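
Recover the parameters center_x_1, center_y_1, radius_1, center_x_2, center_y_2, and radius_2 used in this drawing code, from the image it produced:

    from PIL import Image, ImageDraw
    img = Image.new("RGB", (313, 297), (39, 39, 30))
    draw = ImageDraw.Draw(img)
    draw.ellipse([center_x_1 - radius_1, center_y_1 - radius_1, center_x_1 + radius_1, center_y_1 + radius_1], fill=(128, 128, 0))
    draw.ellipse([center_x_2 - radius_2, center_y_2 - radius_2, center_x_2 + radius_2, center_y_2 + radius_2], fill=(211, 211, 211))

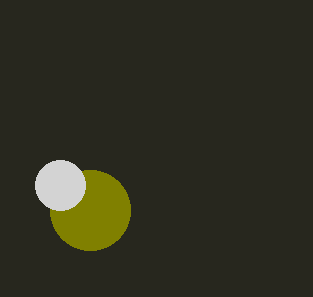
center_x_1 = 90
center_y_1 = 210
radius_1 = 40
center_x_2 = 60
center_y_2 = 185
radius_2 = 25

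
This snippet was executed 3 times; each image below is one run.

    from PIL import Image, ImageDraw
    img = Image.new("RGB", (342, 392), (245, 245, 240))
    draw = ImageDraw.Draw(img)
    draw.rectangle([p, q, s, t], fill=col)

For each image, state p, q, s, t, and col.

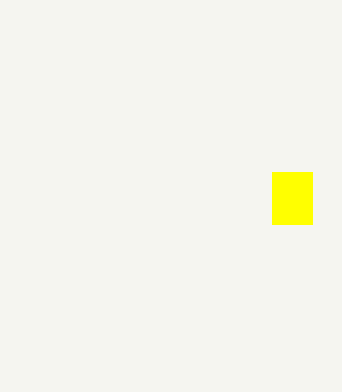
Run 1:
p = 272; q = 172; s = 312; t = 224; col = 'yellow'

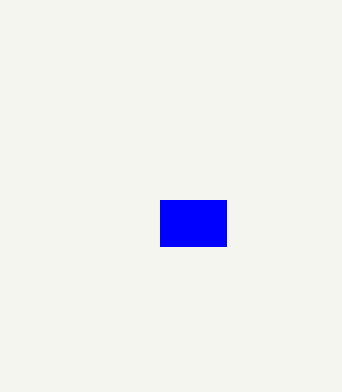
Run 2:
p = 160; q = 200; s = 226; t = 246; col = 'blue'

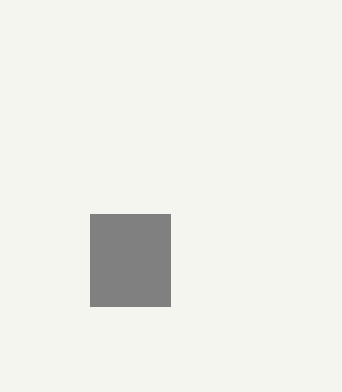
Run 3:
p = 90; q = 214; s = 170; t = 306; col = 'gray'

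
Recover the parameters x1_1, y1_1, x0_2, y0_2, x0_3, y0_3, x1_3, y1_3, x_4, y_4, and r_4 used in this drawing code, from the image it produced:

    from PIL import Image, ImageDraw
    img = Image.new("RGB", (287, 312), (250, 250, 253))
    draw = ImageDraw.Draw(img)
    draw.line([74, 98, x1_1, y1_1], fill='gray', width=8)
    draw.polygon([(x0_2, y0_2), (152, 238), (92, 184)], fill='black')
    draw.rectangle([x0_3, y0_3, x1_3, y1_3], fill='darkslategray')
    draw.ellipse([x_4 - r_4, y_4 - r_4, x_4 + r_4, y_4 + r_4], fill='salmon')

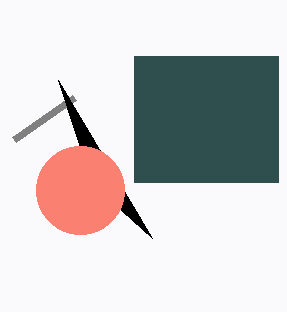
x1_1 = 14; y1_1 = 140; x0_2 = 58; y0_2 = 80; x0_3 = 134; y0_3 = 56; x1_3 = 278; y1_3 = 182; x_4 = 80; y_4 = 190; r_4 = 44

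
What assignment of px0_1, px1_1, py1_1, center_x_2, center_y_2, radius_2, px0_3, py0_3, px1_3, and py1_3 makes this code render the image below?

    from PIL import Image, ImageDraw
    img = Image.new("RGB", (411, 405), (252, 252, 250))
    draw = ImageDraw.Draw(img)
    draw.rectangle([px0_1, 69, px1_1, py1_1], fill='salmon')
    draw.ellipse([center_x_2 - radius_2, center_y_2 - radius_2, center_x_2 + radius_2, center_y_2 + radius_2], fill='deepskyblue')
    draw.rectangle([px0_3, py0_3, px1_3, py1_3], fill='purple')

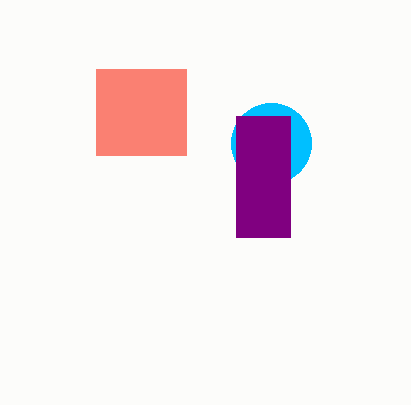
px0_1 = 96, px1_1 = 186, py1_1 = 155, center_x_2 = 271, center_y_2 = 143, radius_2 = 40, px0_3 = 236, py0_3 = 116, px1_3 = 290, py1_3 = 237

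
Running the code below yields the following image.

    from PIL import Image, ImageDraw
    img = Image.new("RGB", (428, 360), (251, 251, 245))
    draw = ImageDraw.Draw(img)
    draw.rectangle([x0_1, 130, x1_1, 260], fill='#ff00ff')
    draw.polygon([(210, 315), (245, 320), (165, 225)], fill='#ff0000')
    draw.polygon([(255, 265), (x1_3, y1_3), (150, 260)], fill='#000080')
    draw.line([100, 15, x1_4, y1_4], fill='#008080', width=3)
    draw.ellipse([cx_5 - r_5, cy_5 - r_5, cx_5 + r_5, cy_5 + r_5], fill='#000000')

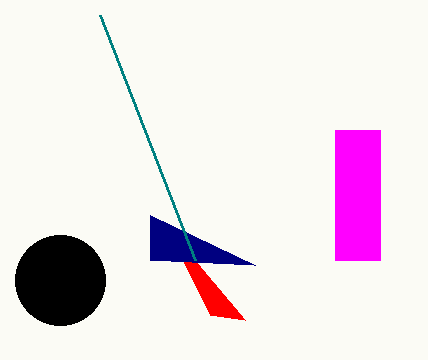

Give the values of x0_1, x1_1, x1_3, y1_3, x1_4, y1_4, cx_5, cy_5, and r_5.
x0_1 = 335, x1_1 = 380, x1_3 = 150, y1_3 = 215, x1_4 = 195, y1_4 = 260, cx_5 = 60, cy_5 = 280, r_5 = 45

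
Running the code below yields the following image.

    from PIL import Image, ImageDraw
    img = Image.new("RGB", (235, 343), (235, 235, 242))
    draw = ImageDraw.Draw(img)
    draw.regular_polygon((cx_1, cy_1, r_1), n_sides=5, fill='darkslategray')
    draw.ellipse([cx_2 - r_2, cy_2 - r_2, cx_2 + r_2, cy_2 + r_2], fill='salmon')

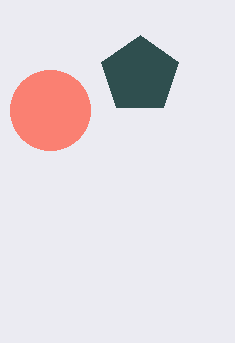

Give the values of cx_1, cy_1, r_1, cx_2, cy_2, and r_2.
cx_1 = 140, cy_1 = 75, r_1 = 40, cx_2 = 50, cy_2 = 110, r_2 = 40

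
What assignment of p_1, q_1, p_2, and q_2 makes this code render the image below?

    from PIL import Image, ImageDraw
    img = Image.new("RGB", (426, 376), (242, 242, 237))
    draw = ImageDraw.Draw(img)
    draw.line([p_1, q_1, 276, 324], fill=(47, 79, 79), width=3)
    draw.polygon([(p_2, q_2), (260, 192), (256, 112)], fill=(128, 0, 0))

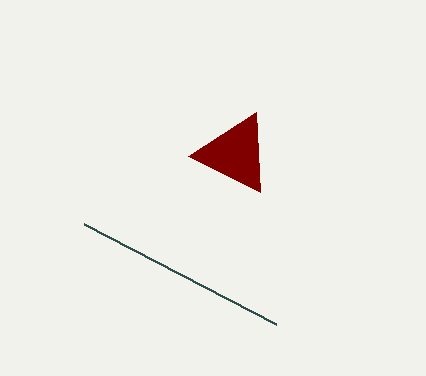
p_1 = 84, q_1 = 224, p_2 = 188, q_2 = 156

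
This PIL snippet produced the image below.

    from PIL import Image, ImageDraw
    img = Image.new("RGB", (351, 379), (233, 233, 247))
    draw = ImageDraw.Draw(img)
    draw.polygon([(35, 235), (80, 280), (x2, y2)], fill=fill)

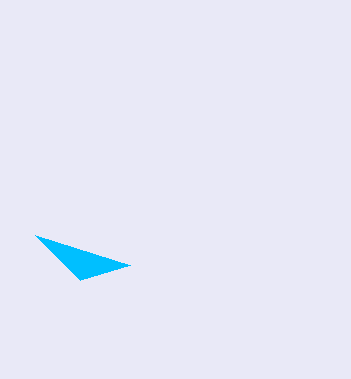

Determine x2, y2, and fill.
x2 = 130
y2 = 265
fill = 'deepskyblue'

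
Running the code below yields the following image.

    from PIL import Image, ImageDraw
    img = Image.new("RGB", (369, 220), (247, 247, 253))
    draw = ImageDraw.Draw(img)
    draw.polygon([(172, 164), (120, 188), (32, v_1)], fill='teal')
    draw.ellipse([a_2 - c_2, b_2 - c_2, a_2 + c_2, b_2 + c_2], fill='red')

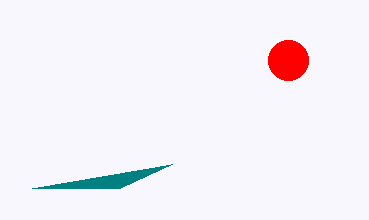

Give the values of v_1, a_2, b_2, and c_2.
v_1 = 188, a_2 = 288, b_2 = 60, c_2 = 20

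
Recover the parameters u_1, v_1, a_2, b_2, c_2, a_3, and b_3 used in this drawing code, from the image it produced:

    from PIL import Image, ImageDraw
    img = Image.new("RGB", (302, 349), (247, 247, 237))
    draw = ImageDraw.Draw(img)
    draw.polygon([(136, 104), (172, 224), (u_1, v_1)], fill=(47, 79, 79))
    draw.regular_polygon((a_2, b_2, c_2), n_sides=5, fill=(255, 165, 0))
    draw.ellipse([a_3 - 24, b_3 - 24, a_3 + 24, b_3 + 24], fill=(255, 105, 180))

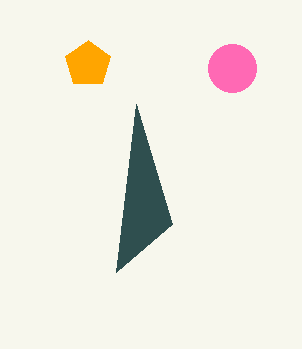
u_1 = 116, v_1 = 272, a_2 = 88, b_2 = 64, c_2 = 24, a_3 = 232, b_3 = 68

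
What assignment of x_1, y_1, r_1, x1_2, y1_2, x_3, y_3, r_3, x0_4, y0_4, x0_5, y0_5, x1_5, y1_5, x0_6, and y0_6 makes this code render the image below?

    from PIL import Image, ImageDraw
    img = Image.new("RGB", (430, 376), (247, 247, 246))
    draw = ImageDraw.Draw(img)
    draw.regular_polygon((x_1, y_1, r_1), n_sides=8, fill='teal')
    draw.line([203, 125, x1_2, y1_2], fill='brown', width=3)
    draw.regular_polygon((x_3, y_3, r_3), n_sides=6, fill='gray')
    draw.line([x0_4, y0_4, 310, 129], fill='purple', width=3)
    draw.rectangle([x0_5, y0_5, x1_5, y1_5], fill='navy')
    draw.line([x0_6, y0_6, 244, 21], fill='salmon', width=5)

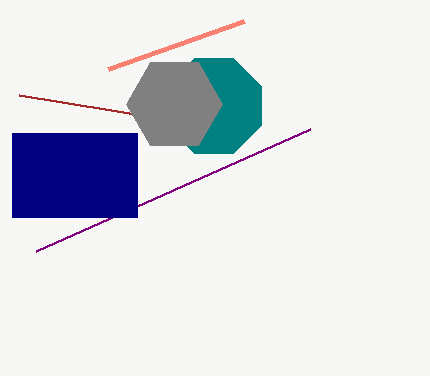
x_1 = 214
y_1 = 106
r_1 = 51
x1_2 = 19
y1_2 = 95
x_3 = 174
y_3 = 104
r_3 = 48
x0_4 = 36
y0_4 = 251
x0_5 = 12
y0_5 = 133
x1_5 = 137
y1_5 = 217
x0_6 = 108
y0_6 = 69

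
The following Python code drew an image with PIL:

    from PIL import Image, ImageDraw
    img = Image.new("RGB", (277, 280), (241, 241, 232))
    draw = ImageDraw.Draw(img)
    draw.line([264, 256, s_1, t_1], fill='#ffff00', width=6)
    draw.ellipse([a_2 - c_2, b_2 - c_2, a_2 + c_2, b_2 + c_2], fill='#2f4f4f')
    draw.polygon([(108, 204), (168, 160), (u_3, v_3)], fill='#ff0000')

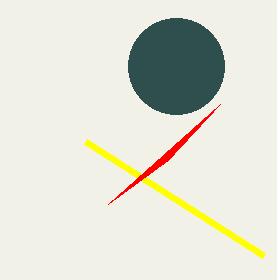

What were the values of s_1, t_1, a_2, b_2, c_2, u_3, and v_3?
s_1 = 86; t_1 = 142; a_2 = 176; b_2 = 66; c_2 = 48; u_3 = 220; v_3 = 104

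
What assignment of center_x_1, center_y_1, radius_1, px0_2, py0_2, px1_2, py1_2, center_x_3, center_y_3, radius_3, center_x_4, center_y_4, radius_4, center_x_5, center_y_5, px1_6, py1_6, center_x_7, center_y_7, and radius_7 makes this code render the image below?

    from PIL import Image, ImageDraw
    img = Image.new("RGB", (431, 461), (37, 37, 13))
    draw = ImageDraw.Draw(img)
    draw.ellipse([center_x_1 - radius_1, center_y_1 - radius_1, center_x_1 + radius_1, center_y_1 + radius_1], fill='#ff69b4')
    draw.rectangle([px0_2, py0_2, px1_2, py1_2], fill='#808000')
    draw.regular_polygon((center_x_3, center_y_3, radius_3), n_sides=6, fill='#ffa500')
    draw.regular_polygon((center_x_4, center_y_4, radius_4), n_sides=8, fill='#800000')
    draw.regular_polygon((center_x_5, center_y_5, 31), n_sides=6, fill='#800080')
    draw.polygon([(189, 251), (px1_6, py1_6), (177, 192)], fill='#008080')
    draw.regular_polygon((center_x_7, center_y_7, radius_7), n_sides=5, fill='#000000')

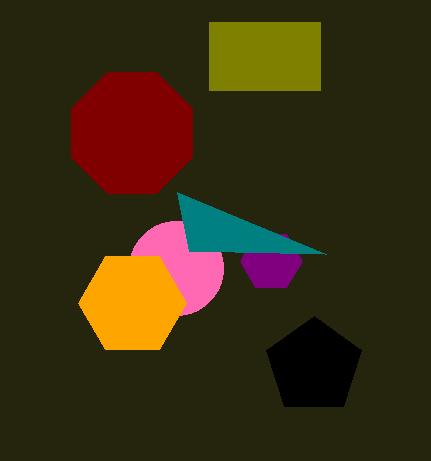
center_x_1 = 176, center_y_1 = 268, radius_1 = 47, px0_2 = 209, py0_2 = 22, px1_2 = 320, py1_2 = 90, center_x_3 = 132, center_y_3 = 303, radius_3 = 54, center_x_4 = 132, center_y_4 = 133, radius_4 = 65, center_x_5 = 271, center_y_5 = 261, px1_6 = 326, py1_6 = 254, center_x_7 = 314, center_y_7 = 366, radius_7 = 50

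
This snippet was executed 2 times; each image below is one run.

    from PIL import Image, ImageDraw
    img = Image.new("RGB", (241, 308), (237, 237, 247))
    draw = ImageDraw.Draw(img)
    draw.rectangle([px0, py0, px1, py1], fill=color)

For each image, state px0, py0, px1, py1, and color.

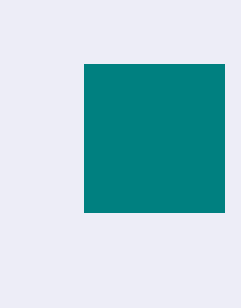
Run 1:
px0 = 84
py0 = 64
px1 = 224
py1 = 212
color = 'teal'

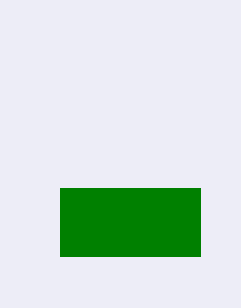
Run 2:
px0 = 60, py0 = 188, px1 = 200, py1 = 256, color = 'green'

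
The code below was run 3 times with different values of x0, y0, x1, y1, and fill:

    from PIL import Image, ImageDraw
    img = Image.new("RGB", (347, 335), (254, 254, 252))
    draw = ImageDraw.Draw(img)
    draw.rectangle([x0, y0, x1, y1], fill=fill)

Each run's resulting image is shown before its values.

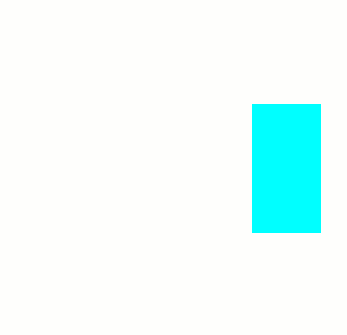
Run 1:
x0 = 252
y0 = 104
x1 = 320
y1 = 232
fill = 'cyan'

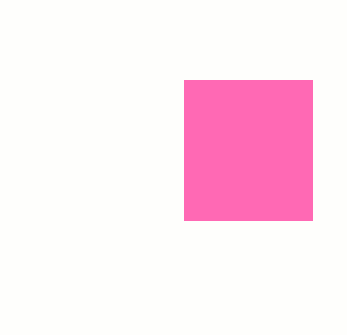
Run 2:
x0 = 184, y0 = 80, x1 = 312, y1 = 220, fill = 'hotpink'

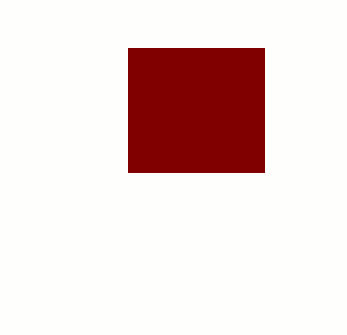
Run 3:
x0 = 128; y0 = 48; x1 = 264; y1 = 172; fill = 'maroon'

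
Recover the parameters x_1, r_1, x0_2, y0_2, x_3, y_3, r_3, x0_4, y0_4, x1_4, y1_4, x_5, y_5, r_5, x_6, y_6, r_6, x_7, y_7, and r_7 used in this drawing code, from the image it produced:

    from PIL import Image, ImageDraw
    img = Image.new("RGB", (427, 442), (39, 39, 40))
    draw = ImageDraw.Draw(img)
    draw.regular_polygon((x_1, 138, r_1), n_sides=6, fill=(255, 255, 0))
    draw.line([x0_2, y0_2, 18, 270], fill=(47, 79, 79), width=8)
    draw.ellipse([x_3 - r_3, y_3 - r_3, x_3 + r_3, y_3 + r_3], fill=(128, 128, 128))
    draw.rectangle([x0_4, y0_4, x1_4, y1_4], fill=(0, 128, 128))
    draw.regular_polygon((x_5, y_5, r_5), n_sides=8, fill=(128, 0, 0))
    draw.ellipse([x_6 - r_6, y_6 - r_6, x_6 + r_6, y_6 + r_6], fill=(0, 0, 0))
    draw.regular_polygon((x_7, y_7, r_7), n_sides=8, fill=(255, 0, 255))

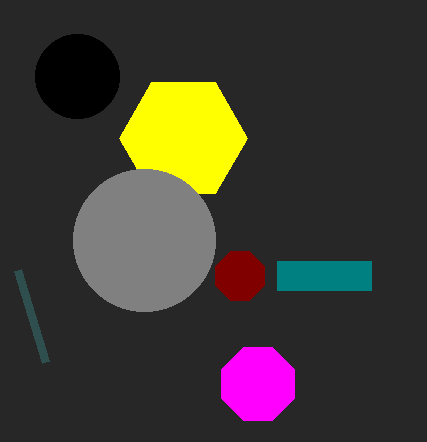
x_1 = 183
r_1 = 64
x0_2 = 46
y0_2 = 362
x_3 = 144
y_3 = 240
r_3 = 71
x0_4 = 277
y0_4 = 261
x1_4 = 371
y1_4 = 290
x_5 = 240
y_5 = 276
r_5 = 26
x_6 = 77
y_6 = 76
r_6 = 42
x_7 = 258
y_7 = 384
r_7 = 39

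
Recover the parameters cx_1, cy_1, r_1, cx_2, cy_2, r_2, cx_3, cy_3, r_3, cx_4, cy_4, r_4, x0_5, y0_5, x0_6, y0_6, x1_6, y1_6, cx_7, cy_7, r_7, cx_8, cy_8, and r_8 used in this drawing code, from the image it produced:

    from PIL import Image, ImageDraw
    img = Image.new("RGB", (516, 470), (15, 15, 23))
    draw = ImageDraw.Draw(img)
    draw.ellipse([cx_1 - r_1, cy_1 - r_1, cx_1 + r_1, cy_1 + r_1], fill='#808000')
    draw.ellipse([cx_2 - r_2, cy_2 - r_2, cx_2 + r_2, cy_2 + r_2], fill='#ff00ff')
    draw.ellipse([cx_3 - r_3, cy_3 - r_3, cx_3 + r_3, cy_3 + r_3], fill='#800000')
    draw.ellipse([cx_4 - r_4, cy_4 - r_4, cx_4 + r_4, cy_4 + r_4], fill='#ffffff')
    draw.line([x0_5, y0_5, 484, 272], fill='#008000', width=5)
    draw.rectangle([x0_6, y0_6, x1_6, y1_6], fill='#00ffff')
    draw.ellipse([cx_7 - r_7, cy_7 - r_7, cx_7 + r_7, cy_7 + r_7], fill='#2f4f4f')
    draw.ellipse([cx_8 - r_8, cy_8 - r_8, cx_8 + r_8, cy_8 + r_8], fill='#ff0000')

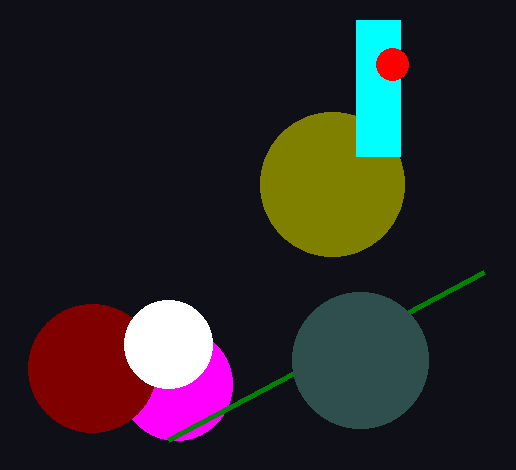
cx_1 = 332, cy_1 = 184, r_1 = 72, cx_2 = 176, cy_2 = 384, r_2 = 56, cx_3 = 92, cy_3 = 368, r_3 = 64, cx_4 = 168, cy_4 = 344, r_4 = 44, x0_5 = 168, y0_5 = 440, x0_6 = 356, y0_6 = 20, x1_6 = 400, y1_6 = 156, cx_7 = 360, cy_7 = 360, r_7 = 68, cx_8 = 392, cy_8 = 64, r_8 = 16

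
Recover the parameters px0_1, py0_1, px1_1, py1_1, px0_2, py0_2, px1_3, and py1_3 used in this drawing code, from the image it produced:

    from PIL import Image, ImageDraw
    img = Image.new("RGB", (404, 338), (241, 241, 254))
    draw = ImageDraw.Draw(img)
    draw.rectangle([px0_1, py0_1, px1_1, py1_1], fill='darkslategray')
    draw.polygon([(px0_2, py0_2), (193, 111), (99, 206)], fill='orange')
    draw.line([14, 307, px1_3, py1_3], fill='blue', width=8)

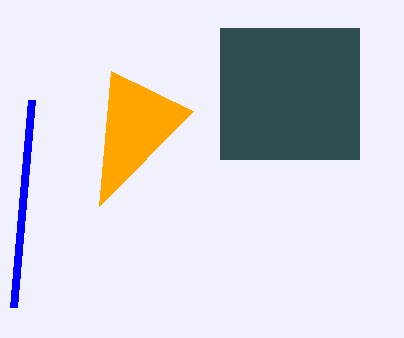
px0_1 = 220
py0_1 = 28
px1_1 = 359
py1_1 = 159
px0_2 = 111
py0_2 = 71
px1_3 = 32
py1_3 = 100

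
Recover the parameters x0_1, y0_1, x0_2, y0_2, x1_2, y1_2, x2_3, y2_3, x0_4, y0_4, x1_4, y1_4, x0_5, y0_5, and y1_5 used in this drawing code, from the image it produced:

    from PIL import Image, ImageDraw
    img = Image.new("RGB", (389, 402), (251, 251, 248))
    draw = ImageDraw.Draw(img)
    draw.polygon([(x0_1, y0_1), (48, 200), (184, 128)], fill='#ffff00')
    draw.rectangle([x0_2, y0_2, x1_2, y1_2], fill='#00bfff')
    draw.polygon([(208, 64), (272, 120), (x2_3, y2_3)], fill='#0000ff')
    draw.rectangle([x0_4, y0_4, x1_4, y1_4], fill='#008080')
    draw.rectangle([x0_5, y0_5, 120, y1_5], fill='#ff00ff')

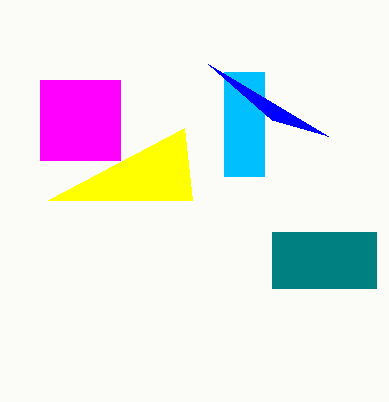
x0_1 = 192; y0_1 = 200; x0_2 = 224; y0_2 = 72; x1_2 = 264; y1_2 = 176; x2_3 = 328; y2_3 = 136; x0_4 = 272; y0_4 = 232; x1_4 = 376; y1_4 = 288; x0_5 = 40; y0_5 = 80; y1_5 = 160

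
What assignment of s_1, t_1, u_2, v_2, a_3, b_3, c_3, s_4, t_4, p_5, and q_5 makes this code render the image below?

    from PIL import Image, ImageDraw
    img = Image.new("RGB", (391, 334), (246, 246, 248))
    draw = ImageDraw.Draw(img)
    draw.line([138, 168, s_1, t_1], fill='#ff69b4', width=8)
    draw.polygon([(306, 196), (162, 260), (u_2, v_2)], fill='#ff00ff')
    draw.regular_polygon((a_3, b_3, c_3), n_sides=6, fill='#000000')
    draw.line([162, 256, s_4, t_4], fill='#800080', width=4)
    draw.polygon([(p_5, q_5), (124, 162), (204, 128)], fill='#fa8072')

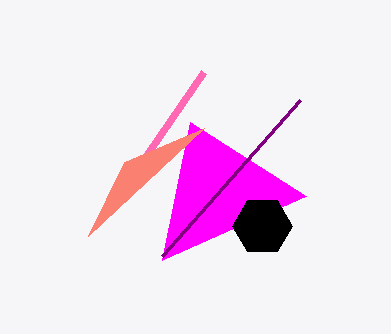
s_1 = 204
t_1 = 72
u_2 = 190
v_2 = 122
a_3 = 262
b_3 = 226
c_3 = 30
s_4 = 300
t_4 = 100
p_5 = 88
q_5 = 236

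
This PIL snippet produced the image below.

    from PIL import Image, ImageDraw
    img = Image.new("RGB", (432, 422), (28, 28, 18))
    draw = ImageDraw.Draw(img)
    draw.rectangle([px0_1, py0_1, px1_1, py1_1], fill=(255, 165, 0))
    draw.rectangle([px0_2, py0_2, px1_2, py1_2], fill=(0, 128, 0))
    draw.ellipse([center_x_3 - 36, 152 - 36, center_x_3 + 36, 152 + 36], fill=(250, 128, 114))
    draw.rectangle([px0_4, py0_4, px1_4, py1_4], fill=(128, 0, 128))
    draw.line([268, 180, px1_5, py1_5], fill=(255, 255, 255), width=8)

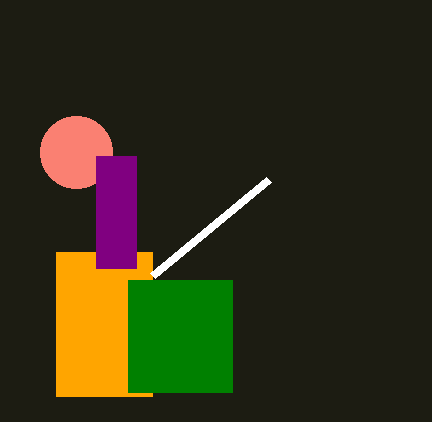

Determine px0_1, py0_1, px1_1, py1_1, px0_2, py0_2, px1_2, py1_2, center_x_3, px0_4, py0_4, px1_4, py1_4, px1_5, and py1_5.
px0_1 = 56
py0_1 = 252
px1_1 = 152
py1_1 = 396
px0_2 = 128
py0_2 = 280
px1_2 = 232
py1_2 = 392
center_x_3 = 76
px0_4 = 96
py0_4 = 156
px1_4 = 136
py1_4 = 268
px1_5 = 152
py1_5 = 276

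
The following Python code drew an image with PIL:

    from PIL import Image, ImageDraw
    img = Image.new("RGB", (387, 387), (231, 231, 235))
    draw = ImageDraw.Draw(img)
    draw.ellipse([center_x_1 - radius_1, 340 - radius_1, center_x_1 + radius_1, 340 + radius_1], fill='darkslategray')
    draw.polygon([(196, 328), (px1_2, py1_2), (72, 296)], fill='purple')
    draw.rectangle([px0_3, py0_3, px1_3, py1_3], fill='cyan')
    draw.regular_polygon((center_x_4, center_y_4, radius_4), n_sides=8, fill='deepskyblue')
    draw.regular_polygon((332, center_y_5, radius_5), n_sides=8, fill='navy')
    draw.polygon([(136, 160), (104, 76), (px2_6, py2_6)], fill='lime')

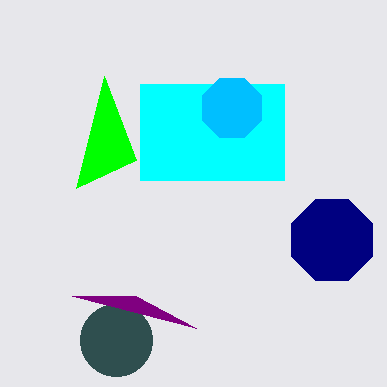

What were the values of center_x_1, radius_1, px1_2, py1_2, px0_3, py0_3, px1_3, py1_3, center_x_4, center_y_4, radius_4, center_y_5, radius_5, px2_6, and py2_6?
center_x_1 = 116; radius_1 = 36; px1_2 = 136; py1_2 = 296; px0_3 = 140; py0_3 = 84; px1_3 = 284; py1_3 = 180; center_x_4 = 232; center_y_4 = 108; radius_4 = 32; center_y_5 = 240; radius_5 = 44; px2_6 = 76; py2_6 = 188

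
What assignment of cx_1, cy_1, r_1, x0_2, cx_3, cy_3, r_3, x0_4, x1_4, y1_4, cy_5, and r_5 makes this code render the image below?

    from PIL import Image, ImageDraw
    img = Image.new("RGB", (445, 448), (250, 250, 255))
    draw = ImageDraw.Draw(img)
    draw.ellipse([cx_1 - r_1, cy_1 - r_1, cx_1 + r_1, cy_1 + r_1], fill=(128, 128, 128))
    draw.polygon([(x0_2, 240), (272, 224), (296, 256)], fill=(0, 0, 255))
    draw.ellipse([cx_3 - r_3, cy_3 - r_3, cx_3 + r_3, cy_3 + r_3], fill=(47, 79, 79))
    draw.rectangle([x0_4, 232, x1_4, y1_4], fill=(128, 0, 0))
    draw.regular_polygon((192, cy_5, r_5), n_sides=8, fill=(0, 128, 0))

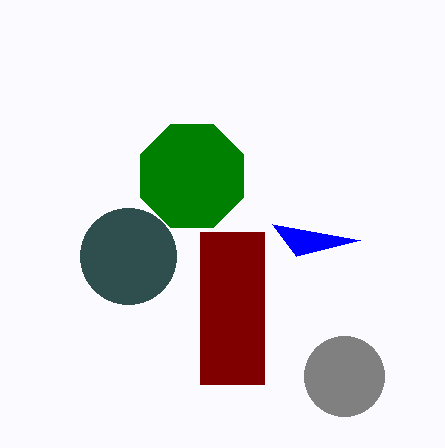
cx_1 = 344; cy_1 = 376; r_1 = 40; x0_2 = 360; cx_3 = 128; cy_3 = 256; r_3 = 48; x0_4 = 200; x1_4 = 264; y1_4 = 384; cy_5 = 176; r_5 = 56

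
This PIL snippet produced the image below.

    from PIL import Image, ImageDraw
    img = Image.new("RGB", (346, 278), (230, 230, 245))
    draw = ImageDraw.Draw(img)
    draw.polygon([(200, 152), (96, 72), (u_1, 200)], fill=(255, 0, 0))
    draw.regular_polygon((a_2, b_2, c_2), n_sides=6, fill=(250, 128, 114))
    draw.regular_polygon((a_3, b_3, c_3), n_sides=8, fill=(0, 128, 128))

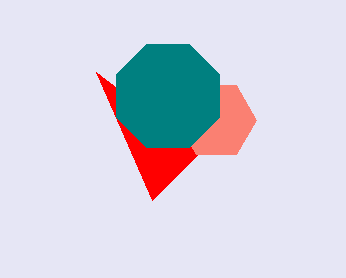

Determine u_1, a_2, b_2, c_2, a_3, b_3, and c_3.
u_1 = 152, a_2 = 216, b_2 = 120, c_2 = 40, a_3 = 168, b_3 = 96, c_3 = 56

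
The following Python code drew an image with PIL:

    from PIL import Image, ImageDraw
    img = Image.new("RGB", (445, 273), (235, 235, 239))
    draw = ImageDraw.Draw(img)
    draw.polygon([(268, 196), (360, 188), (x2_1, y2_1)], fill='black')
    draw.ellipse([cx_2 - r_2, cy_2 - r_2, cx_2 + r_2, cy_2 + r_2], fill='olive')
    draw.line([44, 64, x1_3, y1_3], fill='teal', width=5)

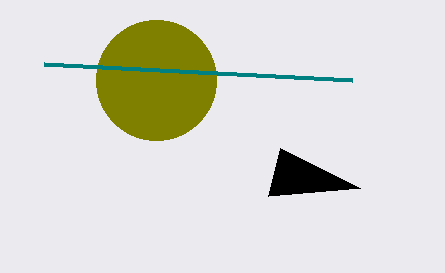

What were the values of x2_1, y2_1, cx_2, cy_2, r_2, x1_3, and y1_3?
x2_1 = 280
y2_1 = 148
cx_2 = 156
cy_2 = 80
r_2 = 60
x1_3 = 352
y1_3 = 80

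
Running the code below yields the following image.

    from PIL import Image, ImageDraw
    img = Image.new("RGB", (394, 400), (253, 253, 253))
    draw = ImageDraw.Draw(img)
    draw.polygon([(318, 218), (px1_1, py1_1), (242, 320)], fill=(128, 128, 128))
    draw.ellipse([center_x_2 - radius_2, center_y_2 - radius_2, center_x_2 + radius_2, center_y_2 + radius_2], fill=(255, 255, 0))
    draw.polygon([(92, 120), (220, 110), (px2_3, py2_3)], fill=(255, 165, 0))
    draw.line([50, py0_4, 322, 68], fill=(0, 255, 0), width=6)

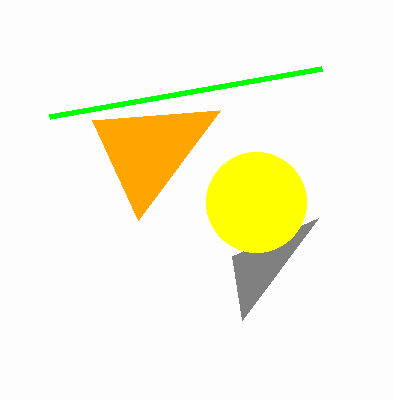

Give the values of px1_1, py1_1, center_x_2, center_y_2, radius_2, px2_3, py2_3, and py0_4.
px1_1 = 232; py1_1 = 256; center_x_2 = 256; center_y_2 = 202; radius_2 = 50; px2_3 = 138; py2_3 = 220; py0_4 = 116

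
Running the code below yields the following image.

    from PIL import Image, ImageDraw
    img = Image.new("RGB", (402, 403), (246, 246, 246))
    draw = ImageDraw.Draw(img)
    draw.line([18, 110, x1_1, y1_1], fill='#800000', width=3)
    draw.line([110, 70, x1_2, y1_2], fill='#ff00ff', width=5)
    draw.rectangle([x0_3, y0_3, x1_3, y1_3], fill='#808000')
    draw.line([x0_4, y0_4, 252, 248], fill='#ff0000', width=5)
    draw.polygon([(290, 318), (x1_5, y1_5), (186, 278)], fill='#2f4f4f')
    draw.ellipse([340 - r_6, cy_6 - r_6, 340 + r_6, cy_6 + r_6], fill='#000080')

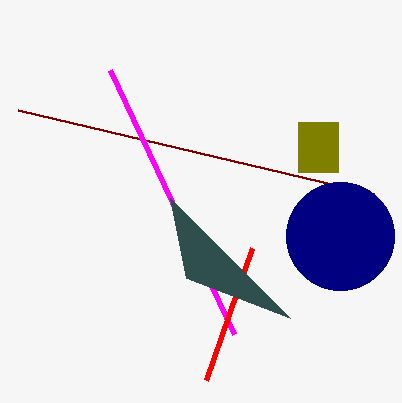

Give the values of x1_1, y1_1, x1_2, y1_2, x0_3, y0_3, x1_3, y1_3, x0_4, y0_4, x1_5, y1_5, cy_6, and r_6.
x1_1 = 374; y1_1 = 194; x1_2 = 234; y1_2 = 334; x0_3 = 298; y0_3 = 122; x1_3 = 338; y1_3 = 172; x0_4 = 206; y0_4 = 380; x1_5 = 170; y1_5 = 198; cy_6 = 236; r_6 = 54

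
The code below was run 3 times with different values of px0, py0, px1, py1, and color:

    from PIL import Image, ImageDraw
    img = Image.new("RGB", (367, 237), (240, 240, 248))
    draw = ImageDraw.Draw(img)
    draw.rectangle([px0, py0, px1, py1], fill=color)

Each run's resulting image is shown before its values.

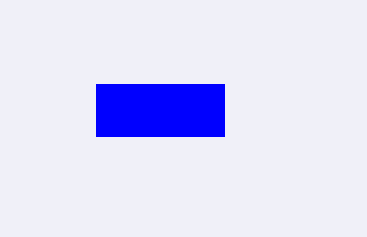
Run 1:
px0 = 96; py0 = 84; px1 = 224; py1 = 136; color = 'blue'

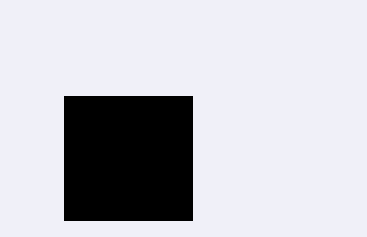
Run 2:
px0 = 64
py0 = 96
px1 = 192
py1 = 220
color = 'black'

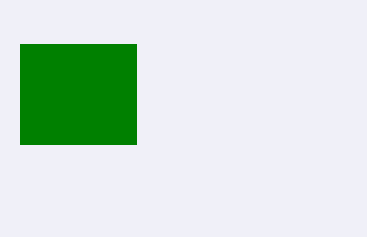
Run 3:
px0 = 20, py0 = 44, px1 = 136, py1 = 144, color = 'green'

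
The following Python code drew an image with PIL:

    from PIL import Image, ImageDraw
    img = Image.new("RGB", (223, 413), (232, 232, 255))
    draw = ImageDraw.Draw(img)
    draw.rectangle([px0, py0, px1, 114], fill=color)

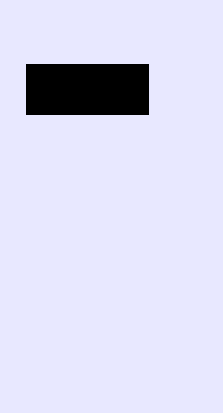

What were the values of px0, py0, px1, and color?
px0 = 26, py0 = 64, px1 = 148, color = 'black'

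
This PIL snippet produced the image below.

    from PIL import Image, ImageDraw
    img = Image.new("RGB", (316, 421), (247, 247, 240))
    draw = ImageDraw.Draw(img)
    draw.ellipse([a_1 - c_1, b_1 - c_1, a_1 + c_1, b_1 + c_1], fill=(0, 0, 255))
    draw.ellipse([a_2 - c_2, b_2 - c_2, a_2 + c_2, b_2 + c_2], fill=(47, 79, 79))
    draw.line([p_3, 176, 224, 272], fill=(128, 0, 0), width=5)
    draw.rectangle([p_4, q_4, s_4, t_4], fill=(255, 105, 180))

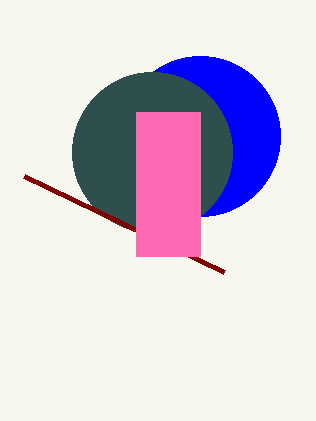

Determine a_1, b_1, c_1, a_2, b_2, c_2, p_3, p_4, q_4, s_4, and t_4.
a_1 = 200
b_1 = 136
c_1 = 80
a_2 = 152
b_2 = 152
c_2 = 80
p_3 = 24
p_4 = 136
q_4 = 112
s_4 = 200
t_4 = 256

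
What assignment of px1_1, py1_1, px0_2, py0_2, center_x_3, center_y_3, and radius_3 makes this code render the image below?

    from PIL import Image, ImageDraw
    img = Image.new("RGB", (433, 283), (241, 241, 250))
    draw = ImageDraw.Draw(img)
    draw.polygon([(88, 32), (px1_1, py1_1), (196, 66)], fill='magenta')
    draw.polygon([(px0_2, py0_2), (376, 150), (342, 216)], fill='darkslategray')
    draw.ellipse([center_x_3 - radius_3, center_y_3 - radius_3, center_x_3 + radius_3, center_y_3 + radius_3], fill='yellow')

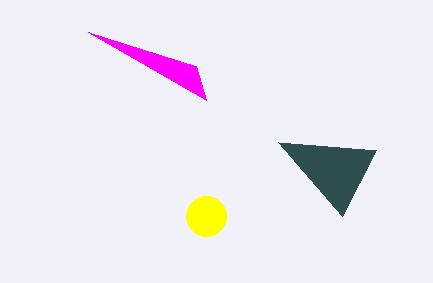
px1_1 = 206
py1_1 = 100
px0_2 = 278
py0_2 = 142
center_x_3 = 206
center_y_3 = 216
radius_3 = 20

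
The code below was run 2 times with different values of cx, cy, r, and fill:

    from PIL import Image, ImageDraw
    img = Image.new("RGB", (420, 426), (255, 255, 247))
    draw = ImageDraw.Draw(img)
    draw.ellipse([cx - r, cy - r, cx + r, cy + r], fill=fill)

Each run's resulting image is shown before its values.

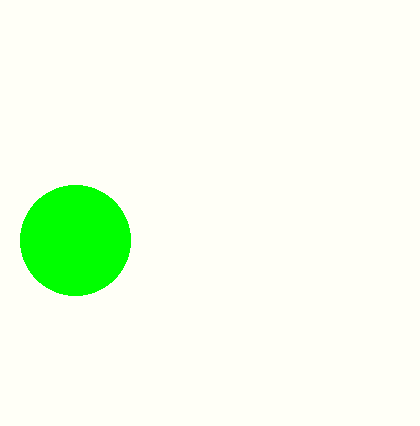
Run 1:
cx = 75, cy = 240, r = 55, fill = 'lime'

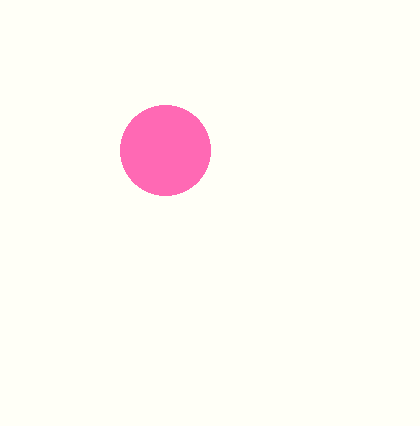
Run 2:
cx = 165; cy = 150; r = 45; fill = 'hotpink'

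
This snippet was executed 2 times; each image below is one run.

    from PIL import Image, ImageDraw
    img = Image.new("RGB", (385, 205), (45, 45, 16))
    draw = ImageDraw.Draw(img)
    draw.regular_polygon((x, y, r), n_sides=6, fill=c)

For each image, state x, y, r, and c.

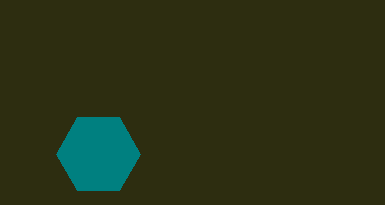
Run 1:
x = 98, y = 154, r = 42, c = 'teal'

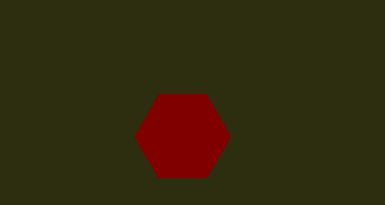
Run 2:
x = 182, y = 136, r = 48, c = 'maroon'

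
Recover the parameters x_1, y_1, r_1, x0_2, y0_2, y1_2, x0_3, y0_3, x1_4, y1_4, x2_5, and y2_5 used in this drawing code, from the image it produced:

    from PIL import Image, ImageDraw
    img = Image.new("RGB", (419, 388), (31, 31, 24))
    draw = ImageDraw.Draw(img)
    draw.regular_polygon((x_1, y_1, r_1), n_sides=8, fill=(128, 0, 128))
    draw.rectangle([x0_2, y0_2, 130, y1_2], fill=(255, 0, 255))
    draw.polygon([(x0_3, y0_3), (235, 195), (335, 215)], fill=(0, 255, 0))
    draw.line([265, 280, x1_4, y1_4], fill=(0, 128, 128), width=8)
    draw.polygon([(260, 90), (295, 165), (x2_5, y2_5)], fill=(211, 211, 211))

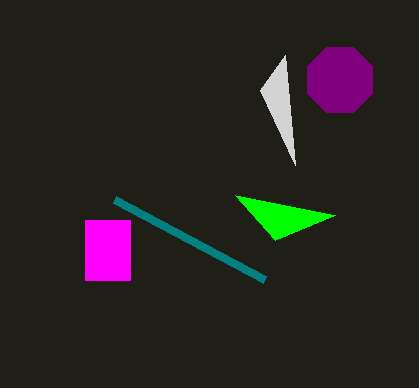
x_1 = 340, y_1 = 80, r_1 = 35, x0_2 = 85, y0_2 = 220, y1_2 = 280, x0_3 = 275, y0_3 = 240, x1_4 = 115, y1_4 = 200, x2_5 = 285, y2_5 = 55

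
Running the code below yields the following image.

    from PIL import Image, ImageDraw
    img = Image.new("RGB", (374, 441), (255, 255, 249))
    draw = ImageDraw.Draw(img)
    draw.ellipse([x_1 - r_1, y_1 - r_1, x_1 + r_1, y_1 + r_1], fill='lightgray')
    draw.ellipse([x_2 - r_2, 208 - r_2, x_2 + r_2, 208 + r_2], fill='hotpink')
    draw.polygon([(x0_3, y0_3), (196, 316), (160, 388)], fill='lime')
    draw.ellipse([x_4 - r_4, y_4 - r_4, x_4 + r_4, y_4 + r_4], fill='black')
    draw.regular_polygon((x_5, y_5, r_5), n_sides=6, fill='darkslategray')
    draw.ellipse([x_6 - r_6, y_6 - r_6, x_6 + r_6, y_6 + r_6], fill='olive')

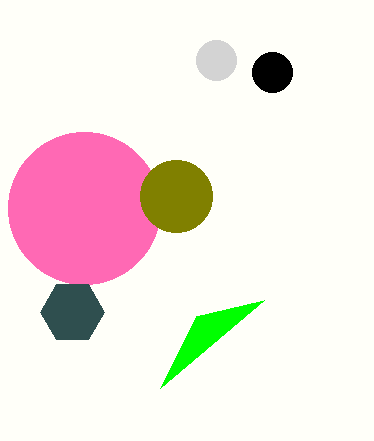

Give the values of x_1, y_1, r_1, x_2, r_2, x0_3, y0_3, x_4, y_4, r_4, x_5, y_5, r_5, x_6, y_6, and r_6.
x_1 = 216
y_1 = 60
r_1 = 20
x_2 = 84
r_2 = 76
x0_3 = 264
y0_3 = 300
x_4 = 272
y_4 = 72
r_4 = 20
x_5 = 72
y_5 = 312
r_5 = 32
x_6 = 176
y_6 = 196
r_6 = 36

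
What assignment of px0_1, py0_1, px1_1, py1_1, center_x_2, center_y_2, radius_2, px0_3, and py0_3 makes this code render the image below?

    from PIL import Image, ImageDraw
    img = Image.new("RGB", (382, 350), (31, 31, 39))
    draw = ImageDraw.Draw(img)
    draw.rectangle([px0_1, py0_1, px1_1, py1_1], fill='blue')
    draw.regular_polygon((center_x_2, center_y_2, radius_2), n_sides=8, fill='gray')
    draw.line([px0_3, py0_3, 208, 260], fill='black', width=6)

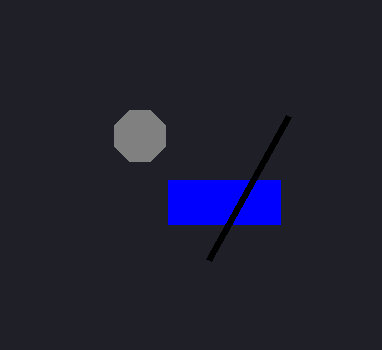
px0_1 = 168; py0_1 = 180; px1_1 = 280; py1_1 = 224; center_x_2 = 140; center_y_2 = 136; radius_2 = 28; px0_3 = 288; py0_3 = 116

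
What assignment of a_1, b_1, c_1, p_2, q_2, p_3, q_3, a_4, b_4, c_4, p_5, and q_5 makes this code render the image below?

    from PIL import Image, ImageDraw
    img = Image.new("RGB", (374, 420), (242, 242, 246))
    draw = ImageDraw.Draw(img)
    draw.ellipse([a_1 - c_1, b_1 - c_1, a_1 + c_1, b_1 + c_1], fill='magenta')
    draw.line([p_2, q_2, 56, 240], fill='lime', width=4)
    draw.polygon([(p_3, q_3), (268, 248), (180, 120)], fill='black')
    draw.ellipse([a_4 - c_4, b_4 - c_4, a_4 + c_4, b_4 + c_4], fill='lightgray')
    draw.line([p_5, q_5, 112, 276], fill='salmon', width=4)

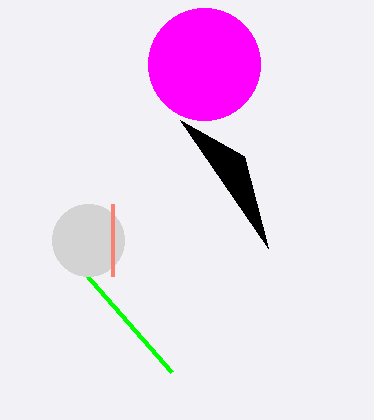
a_1 = 204
b_1 = 64
c_1 = 56
p_2 = 172
q_2 = 372
p_3 = 244
q_3 = 156
a_4 = 88
b_4 = 240
c_4 = 36
p_5 = 112
q_5 = 204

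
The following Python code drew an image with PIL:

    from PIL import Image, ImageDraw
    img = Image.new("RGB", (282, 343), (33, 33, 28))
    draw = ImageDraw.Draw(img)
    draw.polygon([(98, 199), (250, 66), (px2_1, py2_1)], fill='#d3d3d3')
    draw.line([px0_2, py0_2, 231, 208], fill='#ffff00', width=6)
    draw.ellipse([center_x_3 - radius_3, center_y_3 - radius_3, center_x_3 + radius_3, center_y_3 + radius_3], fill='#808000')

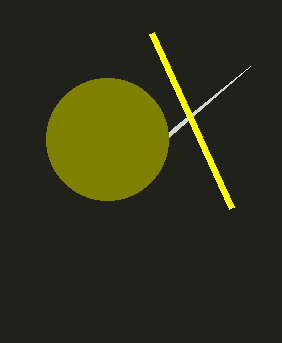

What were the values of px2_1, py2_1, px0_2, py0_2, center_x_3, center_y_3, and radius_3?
px2_1 = 173
py2_1 = 128
px0_2 = 151
py0_2 = 33
center_x_3 = 107
center_y_3 = 139
radius_3 = 61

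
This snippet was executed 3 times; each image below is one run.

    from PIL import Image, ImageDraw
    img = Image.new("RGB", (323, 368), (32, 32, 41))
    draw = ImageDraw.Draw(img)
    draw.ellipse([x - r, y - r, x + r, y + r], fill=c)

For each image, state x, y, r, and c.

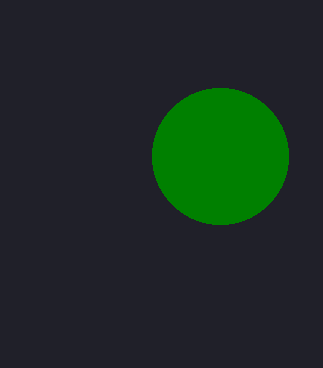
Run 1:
x = 220
y = 156
r = 68
c = 'green'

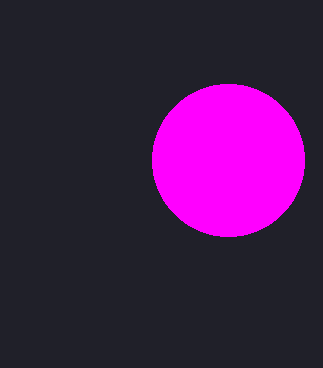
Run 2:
x = 228
y = 160
r = 76
c = 'magenta'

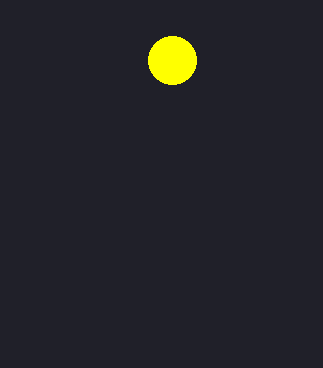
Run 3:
x = 172
y = 60
r = 24
c = 'yellow'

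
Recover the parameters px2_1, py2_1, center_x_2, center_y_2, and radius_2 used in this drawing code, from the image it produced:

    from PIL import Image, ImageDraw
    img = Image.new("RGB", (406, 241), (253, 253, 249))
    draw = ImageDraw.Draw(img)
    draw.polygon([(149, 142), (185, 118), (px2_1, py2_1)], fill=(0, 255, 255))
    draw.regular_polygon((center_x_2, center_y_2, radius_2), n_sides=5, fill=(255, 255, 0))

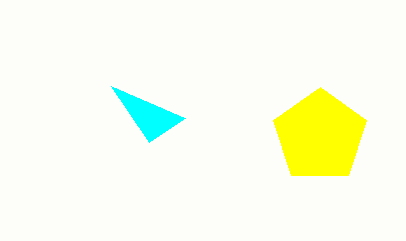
px2_1 = 111, py2_1 = 86, center_x_2 = 320, center_y_2 = 136, radius_2 = 49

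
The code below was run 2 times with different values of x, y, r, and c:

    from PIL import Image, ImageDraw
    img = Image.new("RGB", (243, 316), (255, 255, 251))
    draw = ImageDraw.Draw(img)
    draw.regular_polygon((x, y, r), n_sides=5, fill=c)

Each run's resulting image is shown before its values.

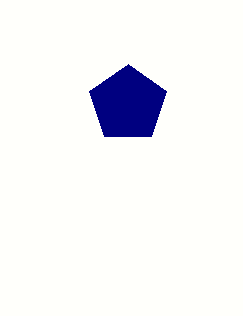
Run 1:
x = 128, y = 104, r = 40, c = 'navy'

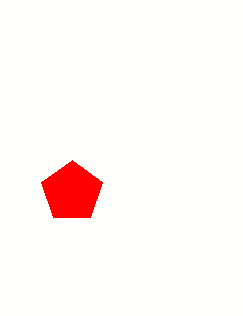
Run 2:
x = 72, y = 192, r = 32, c = 'red'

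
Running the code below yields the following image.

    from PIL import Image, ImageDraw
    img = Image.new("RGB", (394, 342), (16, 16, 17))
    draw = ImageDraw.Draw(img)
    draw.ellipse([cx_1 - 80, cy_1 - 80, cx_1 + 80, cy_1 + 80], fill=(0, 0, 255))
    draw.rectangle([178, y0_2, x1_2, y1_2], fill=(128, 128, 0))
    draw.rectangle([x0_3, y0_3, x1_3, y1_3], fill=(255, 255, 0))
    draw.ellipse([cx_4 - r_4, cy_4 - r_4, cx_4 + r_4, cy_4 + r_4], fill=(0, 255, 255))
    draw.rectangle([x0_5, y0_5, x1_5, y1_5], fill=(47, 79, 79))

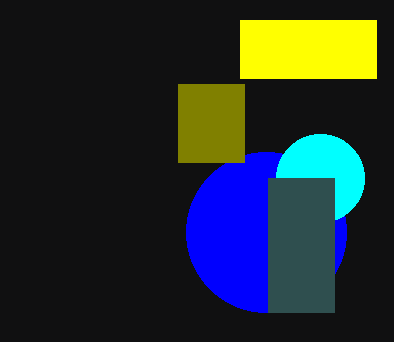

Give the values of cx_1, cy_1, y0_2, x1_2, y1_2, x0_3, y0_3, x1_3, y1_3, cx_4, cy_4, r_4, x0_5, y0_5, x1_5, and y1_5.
cx_1 = 266; cy_1 = 232; y0_2 = 84; x1_2 = 244; y1_2 = 162; x0_3 = 240; y0_3 = 20; x1_3 = 376; y1_3 = 78; cx_4 = 320; cy_4 = 178; r_4 = 44; x0_5 = 268; y0_5 = 178; x1_5 = 334; y1_5 = 312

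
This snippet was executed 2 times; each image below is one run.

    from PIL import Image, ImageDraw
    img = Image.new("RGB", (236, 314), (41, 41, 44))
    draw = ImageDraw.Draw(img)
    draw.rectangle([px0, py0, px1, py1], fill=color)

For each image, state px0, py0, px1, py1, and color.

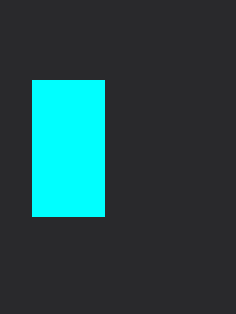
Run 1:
px0 = 32
py0 = 80
px1 = 104
py1 = 216
color = 'cyan'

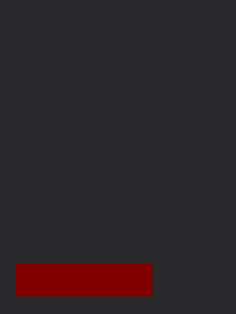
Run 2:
px0 = 16; py0 = 264; px1 = 152; py1 = 296; color = 'maroon'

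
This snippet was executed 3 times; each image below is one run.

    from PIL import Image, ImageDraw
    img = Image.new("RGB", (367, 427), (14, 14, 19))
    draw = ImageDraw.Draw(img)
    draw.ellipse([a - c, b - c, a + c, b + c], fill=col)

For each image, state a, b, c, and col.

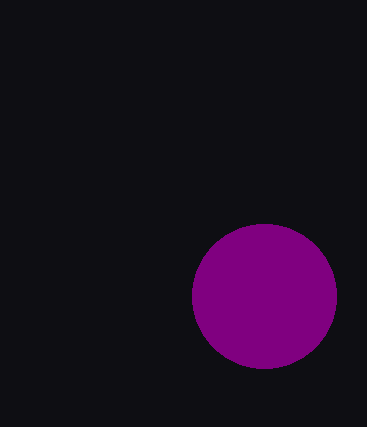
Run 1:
a = 264; b = 296; c = 72; col = 'purple'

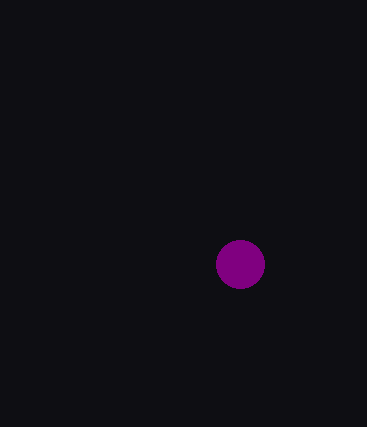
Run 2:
a = 240; b = 264; c = 24; col = 'purple'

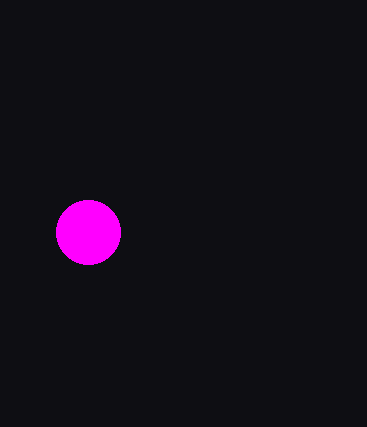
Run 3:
a = 88
b = 232
c = 32
col = 'magenta'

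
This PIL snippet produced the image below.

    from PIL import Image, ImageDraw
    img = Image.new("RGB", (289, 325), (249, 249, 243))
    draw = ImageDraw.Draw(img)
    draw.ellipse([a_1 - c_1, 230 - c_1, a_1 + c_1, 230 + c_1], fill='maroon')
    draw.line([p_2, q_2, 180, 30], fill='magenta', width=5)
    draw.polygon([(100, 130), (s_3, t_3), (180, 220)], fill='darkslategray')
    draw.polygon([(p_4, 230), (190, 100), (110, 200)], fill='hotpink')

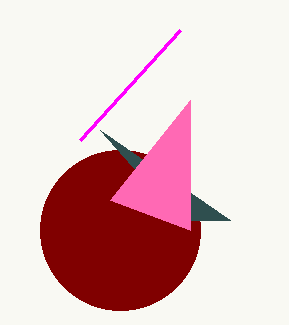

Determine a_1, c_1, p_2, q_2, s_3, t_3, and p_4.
a_1 = 120
c_1 = 80
p_2 = 80
q_2 = 140
s_3 = 230
t_3 = 220
p_4 = 190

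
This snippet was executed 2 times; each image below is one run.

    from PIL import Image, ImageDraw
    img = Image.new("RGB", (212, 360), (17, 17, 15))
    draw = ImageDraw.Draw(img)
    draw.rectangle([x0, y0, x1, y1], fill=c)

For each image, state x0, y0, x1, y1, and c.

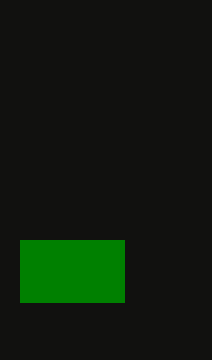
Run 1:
x0 = 20, y0 = 240, x1 = 124, y1 = 302, c = 'green'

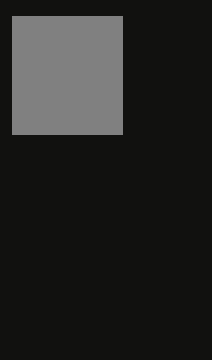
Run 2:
x0 = 12
y0 = 16
x1 = 122
y1 = 134
c = 'gray'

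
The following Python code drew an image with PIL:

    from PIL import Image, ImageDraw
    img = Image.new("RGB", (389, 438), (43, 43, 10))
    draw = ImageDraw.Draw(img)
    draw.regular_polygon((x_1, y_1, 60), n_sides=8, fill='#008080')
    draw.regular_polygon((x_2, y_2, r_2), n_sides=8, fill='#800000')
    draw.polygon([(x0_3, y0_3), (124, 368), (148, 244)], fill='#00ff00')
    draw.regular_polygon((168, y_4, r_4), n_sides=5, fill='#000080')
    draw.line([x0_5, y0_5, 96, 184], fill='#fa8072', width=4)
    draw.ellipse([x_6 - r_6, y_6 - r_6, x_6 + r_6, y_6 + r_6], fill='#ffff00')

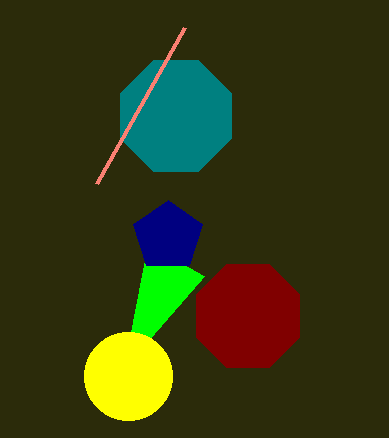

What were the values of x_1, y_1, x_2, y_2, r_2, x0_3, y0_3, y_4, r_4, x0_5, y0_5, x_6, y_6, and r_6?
x_1 = 176; y_1 = 116; x_2 = 248; y_2 = 316; r_2 = 56; x0_3 = 204; y0_3 = 276; y_4 = 236; r_4 = 36; x0_5 = 184; y0_5 = 28; x_6 = 128; y_6 = 376; r_6 = 44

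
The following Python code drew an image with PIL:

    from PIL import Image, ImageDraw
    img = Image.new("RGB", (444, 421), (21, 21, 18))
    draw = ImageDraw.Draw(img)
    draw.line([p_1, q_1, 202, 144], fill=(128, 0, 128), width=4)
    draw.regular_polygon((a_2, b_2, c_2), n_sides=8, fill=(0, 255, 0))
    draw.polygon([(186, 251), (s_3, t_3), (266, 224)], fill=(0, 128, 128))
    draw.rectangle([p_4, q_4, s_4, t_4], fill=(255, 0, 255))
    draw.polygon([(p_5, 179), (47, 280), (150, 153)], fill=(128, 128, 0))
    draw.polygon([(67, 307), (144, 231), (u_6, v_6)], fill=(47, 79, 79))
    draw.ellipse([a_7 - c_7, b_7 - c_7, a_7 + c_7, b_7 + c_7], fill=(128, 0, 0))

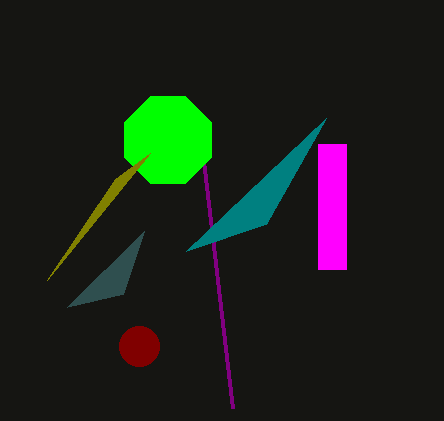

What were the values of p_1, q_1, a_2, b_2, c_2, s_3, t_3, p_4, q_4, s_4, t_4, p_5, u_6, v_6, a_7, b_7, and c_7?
p_1 = 233
q_1 = 408
a_2 = 168
b_2 = 140
c_2 = 47
s_3 = 326
t_3 = 118
p_4 = 318
q_4 = 144
s_4 = 346
t_4 = 269
p_5 = 115
u_6 = 123
v_6 = 294
a_7 = 139
b_7 = 346
c_7 = 20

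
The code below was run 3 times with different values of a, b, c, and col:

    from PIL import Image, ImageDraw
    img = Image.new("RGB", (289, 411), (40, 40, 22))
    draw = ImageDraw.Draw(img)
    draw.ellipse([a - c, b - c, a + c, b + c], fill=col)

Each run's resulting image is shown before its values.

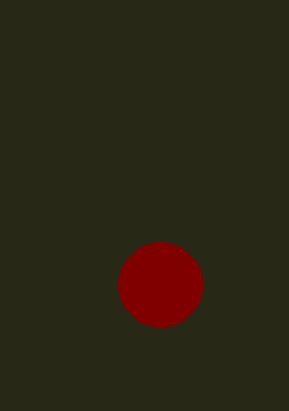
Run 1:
a = 160; b = 284; c = 42; col = 'maroon'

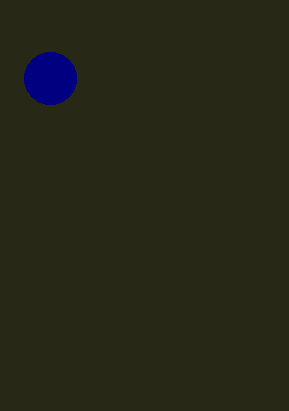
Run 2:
a = 50
b = 78
c = 26
col = 'navy'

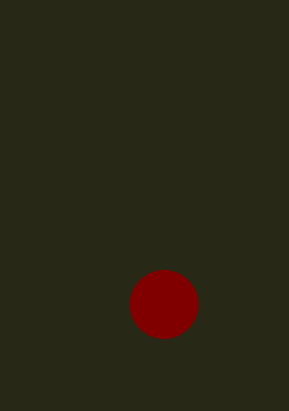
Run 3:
a = 164; b = 304; c = 34; col = 'maroon'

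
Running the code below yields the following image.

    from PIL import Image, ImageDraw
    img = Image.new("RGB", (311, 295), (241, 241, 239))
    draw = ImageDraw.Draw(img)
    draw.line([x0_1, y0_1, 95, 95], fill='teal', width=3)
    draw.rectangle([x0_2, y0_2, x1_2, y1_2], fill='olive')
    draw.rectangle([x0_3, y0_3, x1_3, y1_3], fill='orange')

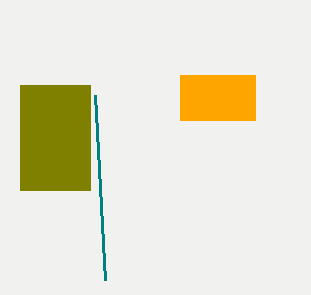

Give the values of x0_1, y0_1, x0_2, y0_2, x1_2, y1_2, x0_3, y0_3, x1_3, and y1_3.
x0_1 = 105, y0_1 = 280, x0_2 = 20, y0_2 = 85, x1_2 = 90, y1_2 = 190, x0_3 = 180, y0_3 = 75, x1_3 = 255, y1_3 = 120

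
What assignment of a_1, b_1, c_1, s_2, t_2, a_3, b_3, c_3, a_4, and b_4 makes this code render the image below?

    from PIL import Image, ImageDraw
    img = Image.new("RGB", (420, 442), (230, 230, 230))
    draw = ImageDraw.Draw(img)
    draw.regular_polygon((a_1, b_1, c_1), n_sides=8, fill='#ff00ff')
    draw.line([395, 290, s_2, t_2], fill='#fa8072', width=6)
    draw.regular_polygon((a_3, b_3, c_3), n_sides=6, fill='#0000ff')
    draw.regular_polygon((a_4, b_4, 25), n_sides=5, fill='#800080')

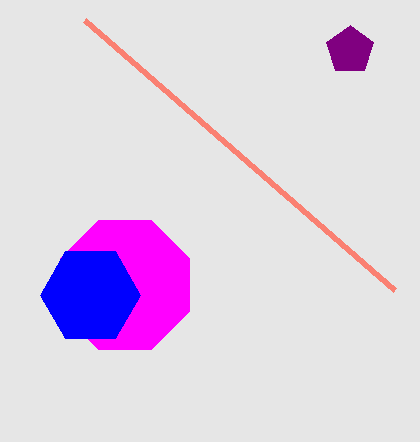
a_1 = 125
b_1 = 285
c_1 = 70
s_2 = 85
t_2 = 20
a_3 = 90
b_3 = 295
c_3 = 50
a_4 = 350
b_4 = 50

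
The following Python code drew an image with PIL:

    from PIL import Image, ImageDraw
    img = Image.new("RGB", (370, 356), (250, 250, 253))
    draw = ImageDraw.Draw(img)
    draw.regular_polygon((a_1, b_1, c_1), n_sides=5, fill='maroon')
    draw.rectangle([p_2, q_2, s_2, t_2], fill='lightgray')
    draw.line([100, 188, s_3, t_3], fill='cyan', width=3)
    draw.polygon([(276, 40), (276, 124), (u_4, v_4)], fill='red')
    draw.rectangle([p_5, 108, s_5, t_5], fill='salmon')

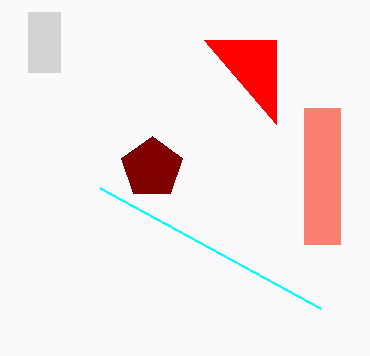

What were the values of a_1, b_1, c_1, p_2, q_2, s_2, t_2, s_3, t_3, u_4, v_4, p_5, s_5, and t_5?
a_1 = 152, b_1 = 168, c_1 = 32, p_2 = 28, q_2 = 12, s_2 = 60, t_2 = 72, s_3 = 320, t_3 = 308, u_4 = 204, v_4 = 40, p_5 = 304, s_5 = 340, t_5 = 244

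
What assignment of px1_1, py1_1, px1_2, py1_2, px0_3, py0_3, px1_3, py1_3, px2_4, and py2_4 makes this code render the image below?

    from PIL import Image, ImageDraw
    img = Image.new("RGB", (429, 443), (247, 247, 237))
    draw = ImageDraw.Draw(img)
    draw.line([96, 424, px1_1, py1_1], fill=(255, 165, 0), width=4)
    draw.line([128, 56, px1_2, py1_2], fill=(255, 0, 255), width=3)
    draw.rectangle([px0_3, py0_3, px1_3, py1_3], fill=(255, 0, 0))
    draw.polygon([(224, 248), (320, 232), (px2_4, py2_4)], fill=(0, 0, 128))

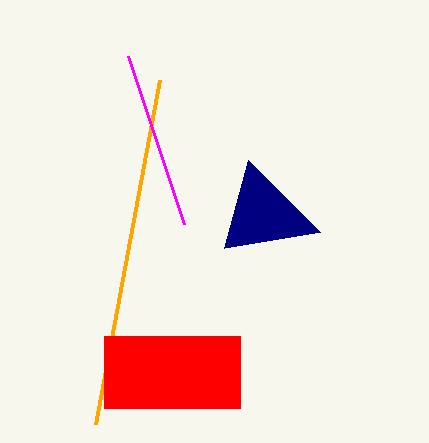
px1_1 = 160
py1_1 = 80
px1_2 = 184
py1_2 = 224
px0_3 = 104
py0_3 = 336
px1_3 = 240
py1_3 = 408
px2_4 = 248
py2_4 = 160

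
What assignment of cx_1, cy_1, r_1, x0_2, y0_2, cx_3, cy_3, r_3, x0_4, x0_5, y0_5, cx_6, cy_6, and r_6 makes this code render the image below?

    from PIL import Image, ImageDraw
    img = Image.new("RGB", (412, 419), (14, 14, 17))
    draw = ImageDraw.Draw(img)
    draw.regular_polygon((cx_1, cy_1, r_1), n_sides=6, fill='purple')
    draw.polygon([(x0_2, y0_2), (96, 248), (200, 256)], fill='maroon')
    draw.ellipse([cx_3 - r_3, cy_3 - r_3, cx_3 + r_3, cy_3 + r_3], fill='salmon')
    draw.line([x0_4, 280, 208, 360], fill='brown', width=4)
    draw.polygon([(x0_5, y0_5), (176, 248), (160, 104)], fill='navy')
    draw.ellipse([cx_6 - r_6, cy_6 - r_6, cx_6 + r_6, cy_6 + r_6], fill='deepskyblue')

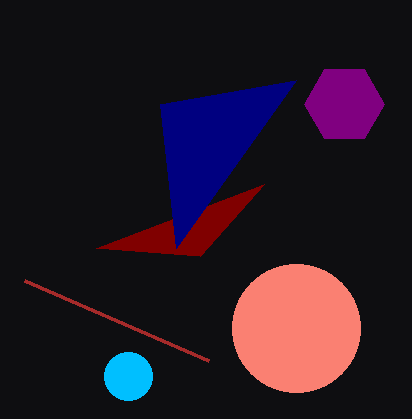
cx_1 = 344, cy_1 = 104, r_1 = 40, x0_2 = 264, y0_2 = 184, cx_3 = 296, cy_3 = 328, r_3 = 64, x0_4 = 24, x0_5 = 296, y0_5 = 80, cx_6 = 128, cy_6 = 376, r_6 = 24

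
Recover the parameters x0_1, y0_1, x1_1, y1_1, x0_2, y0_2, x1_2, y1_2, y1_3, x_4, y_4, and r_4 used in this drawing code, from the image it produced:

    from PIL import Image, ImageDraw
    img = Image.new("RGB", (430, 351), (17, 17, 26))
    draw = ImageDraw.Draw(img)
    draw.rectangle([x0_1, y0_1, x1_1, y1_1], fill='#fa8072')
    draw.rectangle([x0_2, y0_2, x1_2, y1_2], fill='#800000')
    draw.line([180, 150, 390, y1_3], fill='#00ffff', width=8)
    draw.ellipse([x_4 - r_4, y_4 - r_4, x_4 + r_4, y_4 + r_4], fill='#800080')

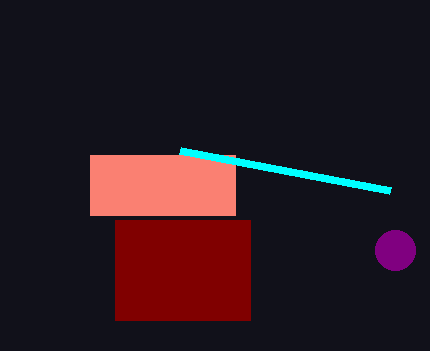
x0_1 = 90, y0_1 = 155, x1_1 = 235, y1_1 = 215, x0_2 = 115, y0_2 = 220, x1_2 = 250, y1_2 = 320, y1_3 = 190, x_4 = 395, y_4 = 250, r_4 = 20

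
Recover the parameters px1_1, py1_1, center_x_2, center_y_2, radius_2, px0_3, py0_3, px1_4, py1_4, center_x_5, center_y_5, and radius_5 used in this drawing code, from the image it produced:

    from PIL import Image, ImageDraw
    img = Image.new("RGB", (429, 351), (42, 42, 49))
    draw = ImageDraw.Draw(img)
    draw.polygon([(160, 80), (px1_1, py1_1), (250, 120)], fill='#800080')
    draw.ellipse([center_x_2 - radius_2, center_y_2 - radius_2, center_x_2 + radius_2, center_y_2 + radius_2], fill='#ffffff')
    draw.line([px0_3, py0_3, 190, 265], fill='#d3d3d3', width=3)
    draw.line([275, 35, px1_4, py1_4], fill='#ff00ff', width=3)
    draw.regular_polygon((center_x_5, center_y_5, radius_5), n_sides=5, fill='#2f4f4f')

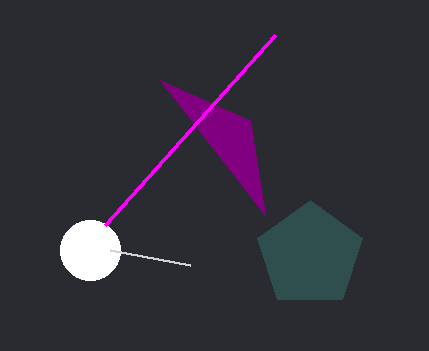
px1_1 = 265; py1_1 = 215; center_x_2 = 90; center_y_2 = 250; radius_2 = 30; px0_3 = 110; py0_3 = 250; px1_4 = 105; py1_4 = 225; center_x_5 = 310; center_y_5 = 255; radius_5 = 55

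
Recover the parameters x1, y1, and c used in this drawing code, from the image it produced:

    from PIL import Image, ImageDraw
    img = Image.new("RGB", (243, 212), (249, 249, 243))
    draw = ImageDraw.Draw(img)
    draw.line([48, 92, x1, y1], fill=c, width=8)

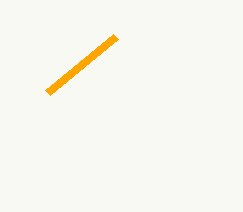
x1 = 116
y1 = 36
c = 'orange'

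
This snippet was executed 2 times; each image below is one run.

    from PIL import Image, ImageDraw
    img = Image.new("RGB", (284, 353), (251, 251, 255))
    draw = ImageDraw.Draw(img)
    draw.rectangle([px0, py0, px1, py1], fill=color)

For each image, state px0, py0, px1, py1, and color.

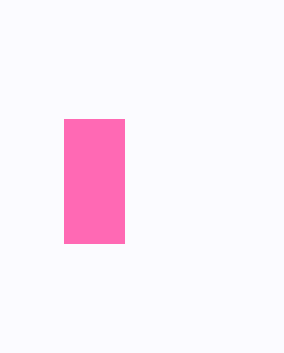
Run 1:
px0 = 64; py0 = 119; px1 = 124; py1 = 243; color = 'hotpink'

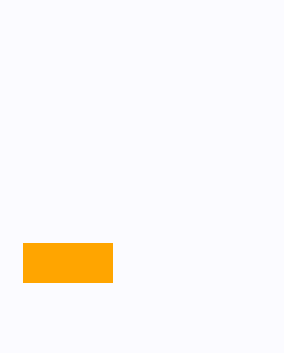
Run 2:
px0 = 23
py0 = 243
px1 = 112
py1 = 282
color = 'orange'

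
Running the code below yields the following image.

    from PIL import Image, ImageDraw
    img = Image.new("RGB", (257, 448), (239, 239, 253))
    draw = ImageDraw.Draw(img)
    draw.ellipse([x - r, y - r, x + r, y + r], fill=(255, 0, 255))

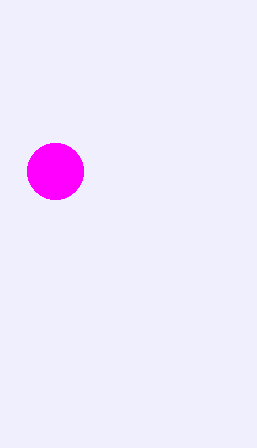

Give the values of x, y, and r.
x = 55; y = 171; r = 28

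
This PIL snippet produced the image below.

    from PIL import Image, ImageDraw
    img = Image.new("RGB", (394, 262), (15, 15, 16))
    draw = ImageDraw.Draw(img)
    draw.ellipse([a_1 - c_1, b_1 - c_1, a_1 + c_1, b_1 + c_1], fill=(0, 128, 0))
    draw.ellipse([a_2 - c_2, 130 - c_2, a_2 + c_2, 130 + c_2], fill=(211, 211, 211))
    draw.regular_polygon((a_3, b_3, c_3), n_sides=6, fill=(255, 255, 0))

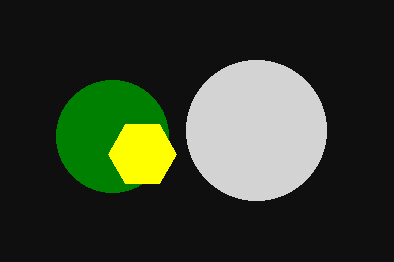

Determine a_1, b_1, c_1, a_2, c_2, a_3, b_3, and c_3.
a_1 = 112
b_1 = 136
c_1 = 56
a_2 = 256
c_2 = 70
a_3 = 142
b_3 = 154
c_3 = 34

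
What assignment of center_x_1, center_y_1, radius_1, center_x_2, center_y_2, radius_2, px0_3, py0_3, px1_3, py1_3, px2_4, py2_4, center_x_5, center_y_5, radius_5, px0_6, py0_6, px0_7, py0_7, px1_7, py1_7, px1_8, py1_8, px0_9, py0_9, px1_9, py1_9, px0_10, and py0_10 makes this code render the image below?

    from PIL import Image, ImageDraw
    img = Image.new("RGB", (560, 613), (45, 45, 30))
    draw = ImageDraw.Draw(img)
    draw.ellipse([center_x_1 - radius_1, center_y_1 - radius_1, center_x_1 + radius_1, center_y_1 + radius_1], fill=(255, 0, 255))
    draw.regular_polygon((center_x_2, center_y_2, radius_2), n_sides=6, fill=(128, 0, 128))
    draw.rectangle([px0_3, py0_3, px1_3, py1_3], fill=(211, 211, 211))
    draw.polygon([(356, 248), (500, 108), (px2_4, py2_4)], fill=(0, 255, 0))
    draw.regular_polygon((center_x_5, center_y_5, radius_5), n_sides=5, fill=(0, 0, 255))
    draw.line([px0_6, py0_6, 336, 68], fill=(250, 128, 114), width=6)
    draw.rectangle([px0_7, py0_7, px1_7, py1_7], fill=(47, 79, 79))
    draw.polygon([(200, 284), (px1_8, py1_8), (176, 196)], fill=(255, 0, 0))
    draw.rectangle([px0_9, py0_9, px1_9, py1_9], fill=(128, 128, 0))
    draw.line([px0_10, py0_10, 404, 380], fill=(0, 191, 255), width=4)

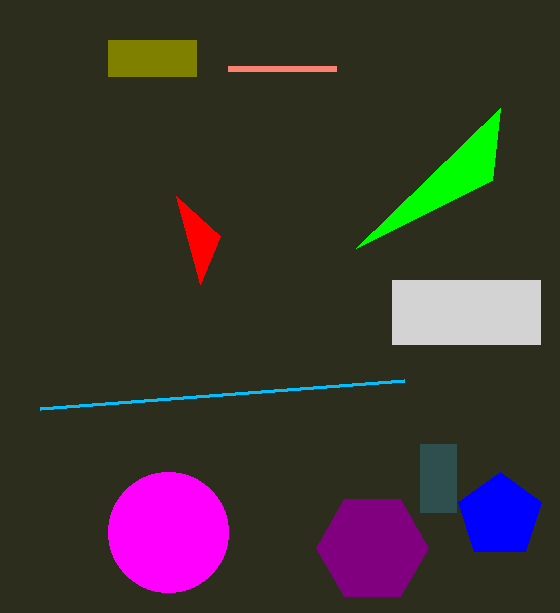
center_x_1 = 168; center_y_1 = 532; radius_1 = 60; center_x_2 = 372; center_y_2 = 548; radius_2 = 56; px0_3 = 392; py0_3 = 280; px1_3 = 540; py1_3 = 344; px2_4 = 492; py2_4 = 180; center_x_5 = 500; center_y_5 = 516; radius_5 = 44; px0_6 = 228; py0_6 = 68; px0_7 = 420; py0_7 = 444; px1_7 = 456; py1_7 = 512; px1_8 = 220; py1_8 = 236; px0_9 = 108; py0_9 = 40; px1_9 = 196; py1_9 = 76; px0_10 = 40; py0_10 = 408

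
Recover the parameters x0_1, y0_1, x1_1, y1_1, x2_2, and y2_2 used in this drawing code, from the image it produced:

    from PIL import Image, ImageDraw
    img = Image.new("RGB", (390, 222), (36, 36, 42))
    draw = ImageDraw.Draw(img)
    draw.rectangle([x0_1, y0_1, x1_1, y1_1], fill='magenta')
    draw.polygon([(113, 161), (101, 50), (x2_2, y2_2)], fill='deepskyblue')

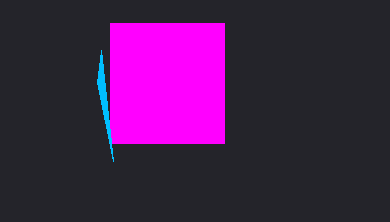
x0_1 = 110
y0_1 = 23
x1_1 = 224
y1_1 = 143
x2_2 = 97
y2_2 = 82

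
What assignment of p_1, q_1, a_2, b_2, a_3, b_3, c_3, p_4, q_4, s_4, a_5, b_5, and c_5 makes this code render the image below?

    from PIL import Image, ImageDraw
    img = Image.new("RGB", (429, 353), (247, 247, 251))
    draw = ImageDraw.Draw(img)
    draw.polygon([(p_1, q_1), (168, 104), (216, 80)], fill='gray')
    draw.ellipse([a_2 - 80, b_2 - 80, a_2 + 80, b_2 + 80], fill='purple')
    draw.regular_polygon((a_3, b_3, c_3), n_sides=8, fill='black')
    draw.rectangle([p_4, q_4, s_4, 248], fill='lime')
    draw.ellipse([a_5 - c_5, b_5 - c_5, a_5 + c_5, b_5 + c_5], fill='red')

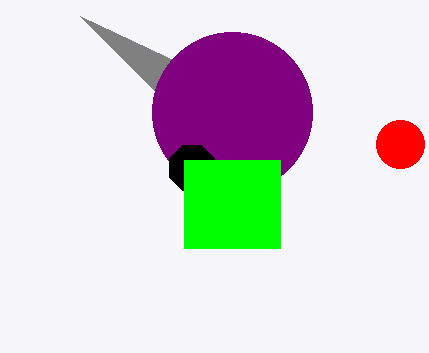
p_1 = 80; q_1 = 16; a_2 = 232; b_2 = 112; a_3 = 192; b_3 = 168; c_3 = 24; p_4 = 184; q_4 = 160; s_4 = 280; a_5 = 400; b_5 = 144; c_5 = 24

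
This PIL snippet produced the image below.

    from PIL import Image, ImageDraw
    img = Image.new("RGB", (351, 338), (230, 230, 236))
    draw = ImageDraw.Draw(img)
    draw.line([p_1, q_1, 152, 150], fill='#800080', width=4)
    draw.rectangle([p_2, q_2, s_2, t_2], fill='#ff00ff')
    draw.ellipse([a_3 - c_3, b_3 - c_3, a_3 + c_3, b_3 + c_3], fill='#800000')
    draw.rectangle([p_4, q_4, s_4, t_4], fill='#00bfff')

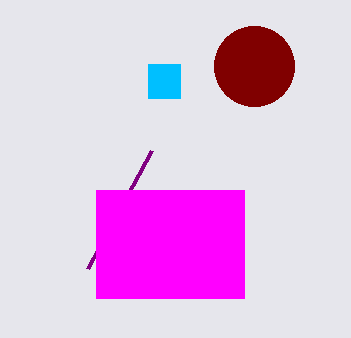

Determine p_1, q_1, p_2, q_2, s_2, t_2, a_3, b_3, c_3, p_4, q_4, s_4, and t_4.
p_1 = 88
q_1 = 268
p_2 = 96
q_2 = 190
s_2 = 244
t_2 = 298
a_3 = 254
b_3 = 66
c_3 = 40
p_4 = 148
q_4 = 64
s_4 = 180
t_4 = 98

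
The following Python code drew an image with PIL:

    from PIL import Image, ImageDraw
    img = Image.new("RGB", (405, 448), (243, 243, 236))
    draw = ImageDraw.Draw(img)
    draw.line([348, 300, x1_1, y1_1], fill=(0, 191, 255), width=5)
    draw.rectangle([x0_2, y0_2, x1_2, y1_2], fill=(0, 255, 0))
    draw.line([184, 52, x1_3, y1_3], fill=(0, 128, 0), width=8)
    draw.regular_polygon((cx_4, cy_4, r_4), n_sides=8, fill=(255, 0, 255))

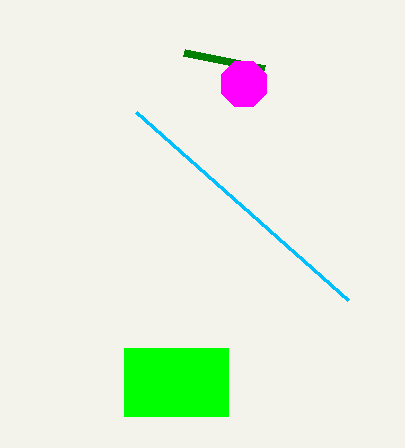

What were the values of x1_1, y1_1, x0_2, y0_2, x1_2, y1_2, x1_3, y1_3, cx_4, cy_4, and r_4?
x1_1 = 136
y1_1 = 112
x0_2 = 124
y0_2 = 348
x1_2 = 228
y1_2 = 416
x1_3 = 264
y1_3 = 68
cx_4 = 244
cy_4 = 84
r_4 = 24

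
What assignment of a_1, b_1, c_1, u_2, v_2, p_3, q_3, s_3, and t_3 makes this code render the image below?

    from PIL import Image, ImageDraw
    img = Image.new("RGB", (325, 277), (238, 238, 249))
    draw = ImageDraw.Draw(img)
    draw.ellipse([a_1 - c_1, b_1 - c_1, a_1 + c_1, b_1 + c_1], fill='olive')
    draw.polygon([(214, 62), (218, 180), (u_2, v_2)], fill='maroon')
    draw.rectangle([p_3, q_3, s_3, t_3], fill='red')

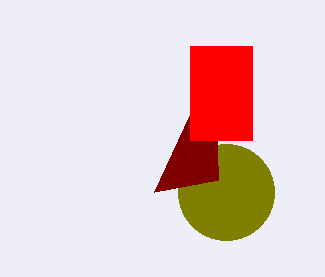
a_1 = 226
b_1 = 192
c_1 = 48
u_2 = 154
v_2 = 192
p_3 = 190
q_3 = 46
s_3 = 252
t_3 = 140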